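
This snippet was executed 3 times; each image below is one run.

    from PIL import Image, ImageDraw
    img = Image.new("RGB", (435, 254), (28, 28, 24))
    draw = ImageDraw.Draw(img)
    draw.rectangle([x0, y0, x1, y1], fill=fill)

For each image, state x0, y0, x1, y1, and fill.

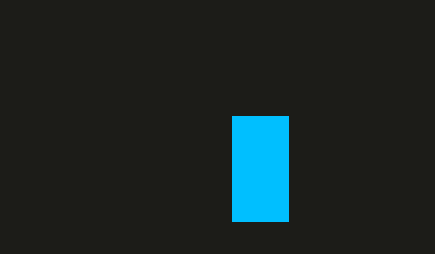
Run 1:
x0 = 232, y0 = 116, x1 = 288, y1 = 221, fill = 'deepskyblue'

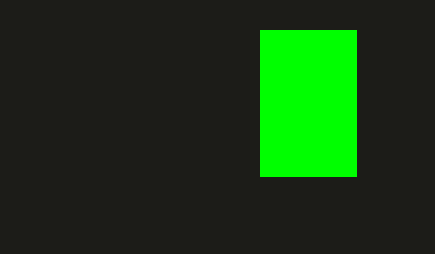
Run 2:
x0 = 260
y0 = 30
x1 = 356
y1 = 176
fill = 'lime'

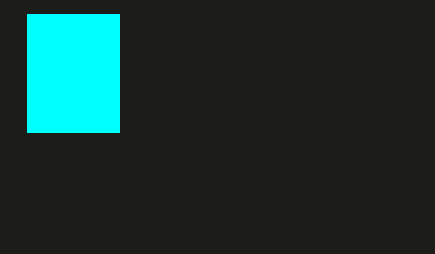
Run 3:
x0 = 27
y0 = 14
x1 = 119
y1 = 132
fill = 'cyan'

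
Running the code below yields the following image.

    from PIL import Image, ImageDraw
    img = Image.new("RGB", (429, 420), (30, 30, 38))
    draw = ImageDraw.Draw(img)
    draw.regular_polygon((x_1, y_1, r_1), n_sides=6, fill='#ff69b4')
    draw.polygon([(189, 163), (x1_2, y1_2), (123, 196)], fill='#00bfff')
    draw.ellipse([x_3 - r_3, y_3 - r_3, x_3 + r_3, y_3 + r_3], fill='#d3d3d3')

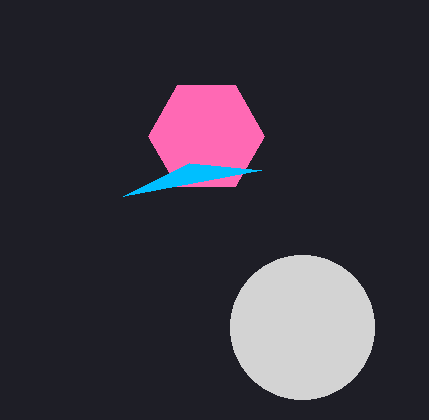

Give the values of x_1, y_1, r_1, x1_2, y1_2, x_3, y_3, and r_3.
x_1 = 206; y_1 = 136; r_1 = 58; x1_2 = 261; y1_2 = 170; x_3 = 302; y_3 = 327; r_3 = 72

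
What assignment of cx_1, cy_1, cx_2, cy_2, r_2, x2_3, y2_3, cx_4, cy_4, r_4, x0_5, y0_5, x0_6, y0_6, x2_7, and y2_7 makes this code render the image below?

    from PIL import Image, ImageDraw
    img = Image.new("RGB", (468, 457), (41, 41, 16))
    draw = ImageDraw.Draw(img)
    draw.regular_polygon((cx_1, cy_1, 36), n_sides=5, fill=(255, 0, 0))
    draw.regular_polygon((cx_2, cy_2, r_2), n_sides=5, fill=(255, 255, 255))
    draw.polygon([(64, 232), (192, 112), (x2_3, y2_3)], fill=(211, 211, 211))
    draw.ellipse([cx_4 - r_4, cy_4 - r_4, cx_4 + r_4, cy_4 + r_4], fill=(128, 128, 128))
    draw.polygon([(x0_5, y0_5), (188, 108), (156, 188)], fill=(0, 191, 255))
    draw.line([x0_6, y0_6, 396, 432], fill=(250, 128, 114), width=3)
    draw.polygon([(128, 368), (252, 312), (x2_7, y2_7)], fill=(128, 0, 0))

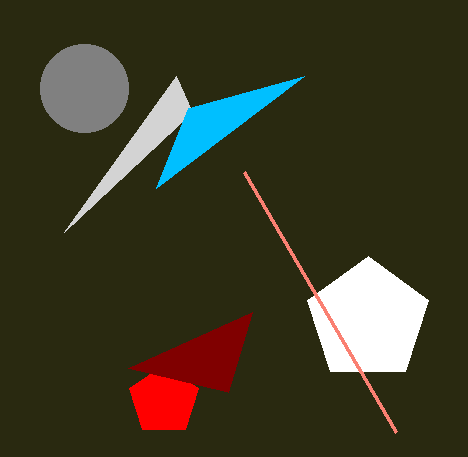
cx_1 = 164, cy_1 = 400, cx_2 = 368, cy_2 = 320, r_2 = 64, x2_3 = 176, y2_3 = 76, cx_4 = 84, cy_4 = 88, r_4 = 44, x0_5 = 304, y0_5 = 76, x0_6 = 244, y0_6 = 172, x2_7 = 228, y2_7 = 392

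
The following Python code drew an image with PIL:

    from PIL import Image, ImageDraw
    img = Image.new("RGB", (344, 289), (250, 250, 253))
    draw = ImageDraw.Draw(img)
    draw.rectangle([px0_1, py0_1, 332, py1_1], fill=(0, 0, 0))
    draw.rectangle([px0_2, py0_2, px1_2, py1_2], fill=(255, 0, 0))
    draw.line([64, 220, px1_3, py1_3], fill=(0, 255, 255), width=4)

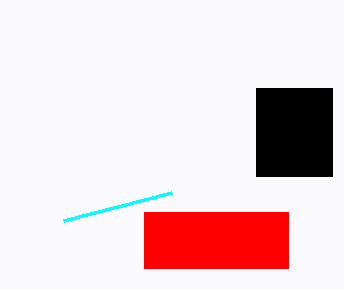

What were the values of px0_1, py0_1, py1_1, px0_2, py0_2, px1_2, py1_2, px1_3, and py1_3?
px0_1 = 256; py0_1 = 88; py1_1 = 176; px0_2 = 144; py0_2 = 212; px1_2 = 288; py1_2 = 268; px1_3 = 172; py1_3 = 192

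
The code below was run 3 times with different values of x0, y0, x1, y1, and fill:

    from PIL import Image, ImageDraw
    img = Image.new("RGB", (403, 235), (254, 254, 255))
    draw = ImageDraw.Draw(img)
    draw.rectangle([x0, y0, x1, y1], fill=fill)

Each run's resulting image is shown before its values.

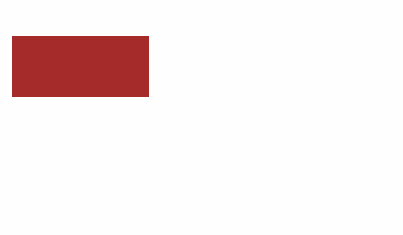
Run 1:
x0 = 12
y0 = 36
x1 = 148
y1 = 96
fill = 'brown'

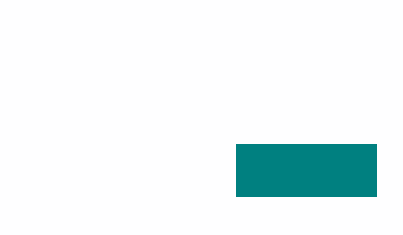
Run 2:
x0 = 236; y0 = 144; x1 = 376; y1 = 196; fill = 'teal'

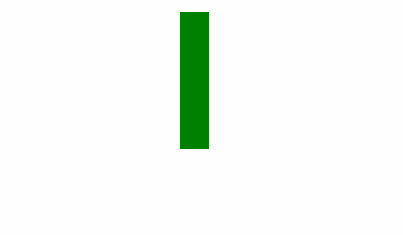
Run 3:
x0 = 180
y0 = 12
x1 = 208
y1 = 148
fill = 'green'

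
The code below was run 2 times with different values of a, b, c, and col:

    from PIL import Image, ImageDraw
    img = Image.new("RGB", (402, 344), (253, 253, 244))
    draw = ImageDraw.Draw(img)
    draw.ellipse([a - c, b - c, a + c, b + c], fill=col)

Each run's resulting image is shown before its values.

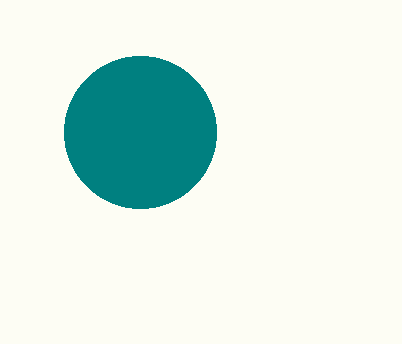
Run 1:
a = 140, b = 132, c = 76, col = 'teal'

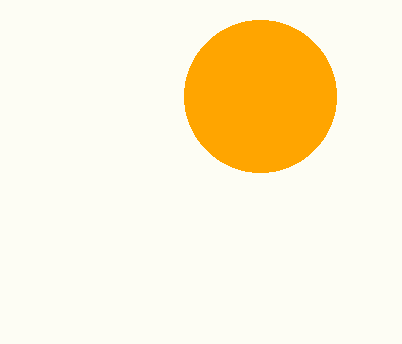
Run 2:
a = 260; b = 96; c = 76; col = 'orange'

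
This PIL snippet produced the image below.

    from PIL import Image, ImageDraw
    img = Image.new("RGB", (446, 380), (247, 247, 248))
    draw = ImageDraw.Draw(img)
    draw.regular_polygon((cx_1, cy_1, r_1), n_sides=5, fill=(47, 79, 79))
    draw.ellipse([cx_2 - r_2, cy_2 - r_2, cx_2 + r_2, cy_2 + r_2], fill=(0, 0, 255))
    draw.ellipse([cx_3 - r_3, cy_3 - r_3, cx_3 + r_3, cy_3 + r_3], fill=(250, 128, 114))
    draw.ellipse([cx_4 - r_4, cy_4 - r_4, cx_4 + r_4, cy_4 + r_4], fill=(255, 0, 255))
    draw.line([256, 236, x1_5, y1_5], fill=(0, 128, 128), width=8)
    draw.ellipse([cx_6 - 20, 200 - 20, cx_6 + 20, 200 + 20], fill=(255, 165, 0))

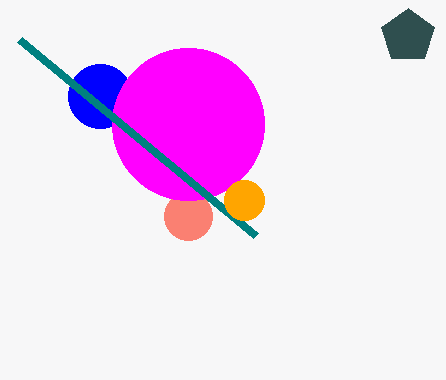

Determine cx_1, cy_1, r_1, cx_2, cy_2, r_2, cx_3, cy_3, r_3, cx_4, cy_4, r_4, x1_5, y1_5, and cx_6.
cx_1 = 408, cy_1 = 36, r_1 = 28, cx_2 = 100, cy_2 = 96, r_2 = 32, cx_3 = 188, cy_3 = 216, r_3 = 24, cx_4 = 188, cy_4 = 124, r_4 = 76, x1_5 = 20, y1_5 = 40, cx_6 = 244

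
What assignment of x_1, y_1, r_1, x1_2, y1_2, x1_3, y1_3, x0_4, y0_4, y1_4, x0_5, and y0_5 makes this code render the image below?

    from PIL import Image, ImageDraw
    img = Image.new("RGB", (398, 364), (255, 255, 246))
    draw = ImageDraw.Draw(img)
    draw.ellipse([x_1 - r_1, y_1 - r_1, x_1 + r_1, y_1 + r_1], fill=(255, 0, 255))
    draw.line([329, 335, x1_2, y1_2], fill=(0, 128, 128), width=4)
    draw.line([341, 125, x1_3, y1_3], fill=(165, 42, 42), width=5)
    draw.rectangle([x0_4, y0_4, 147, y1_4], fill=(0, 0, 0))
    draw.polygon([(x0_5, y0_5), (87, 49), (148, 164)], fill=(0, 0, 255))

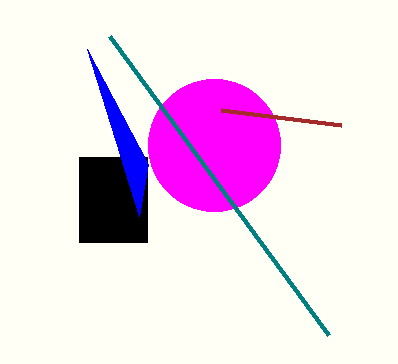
x_1 = 214, y_1 = 145, r_1 = 66, x1_2 = 110, y1_2 = 36, x1_3 = 221, y1_3 = 110, x0_4 = 79, y0_4 = 157, y1_4 = 242, x0_5 = 139, y0_5 = 216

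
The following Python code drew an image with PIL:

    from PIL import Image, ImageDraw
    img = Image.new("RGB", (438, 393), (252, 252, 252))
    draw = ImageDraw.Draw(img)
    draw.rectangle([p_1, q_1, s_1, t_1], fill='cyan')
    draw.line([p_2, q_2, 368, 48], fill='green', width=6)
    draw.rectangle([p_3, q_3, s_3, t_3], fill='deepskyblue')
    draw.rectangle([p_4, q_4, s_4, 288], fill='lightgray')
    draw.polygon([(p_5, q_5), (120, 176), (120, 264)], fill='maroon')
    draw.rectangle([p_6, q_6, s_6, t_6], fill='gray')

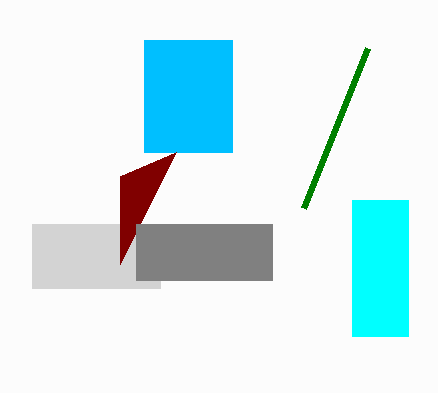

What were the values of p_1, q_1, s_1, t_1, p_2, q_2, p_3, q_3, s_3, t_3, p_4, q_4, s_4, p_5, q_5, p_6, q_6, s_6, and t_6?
p_1 = 352
q_1 = 200
s_1 = 408
t_1 = 336
p_2 = 304
q_2 = 208
p_3 = 144
q_3 = 40
s_3 = 232
t_3 = 152
p_4 = 32
q_4 = 224
s_4 = 160
p_5 = 176
q_5 = 152
p_6 = 136
q_6 = 224
s_6 = 272
t_6 = 280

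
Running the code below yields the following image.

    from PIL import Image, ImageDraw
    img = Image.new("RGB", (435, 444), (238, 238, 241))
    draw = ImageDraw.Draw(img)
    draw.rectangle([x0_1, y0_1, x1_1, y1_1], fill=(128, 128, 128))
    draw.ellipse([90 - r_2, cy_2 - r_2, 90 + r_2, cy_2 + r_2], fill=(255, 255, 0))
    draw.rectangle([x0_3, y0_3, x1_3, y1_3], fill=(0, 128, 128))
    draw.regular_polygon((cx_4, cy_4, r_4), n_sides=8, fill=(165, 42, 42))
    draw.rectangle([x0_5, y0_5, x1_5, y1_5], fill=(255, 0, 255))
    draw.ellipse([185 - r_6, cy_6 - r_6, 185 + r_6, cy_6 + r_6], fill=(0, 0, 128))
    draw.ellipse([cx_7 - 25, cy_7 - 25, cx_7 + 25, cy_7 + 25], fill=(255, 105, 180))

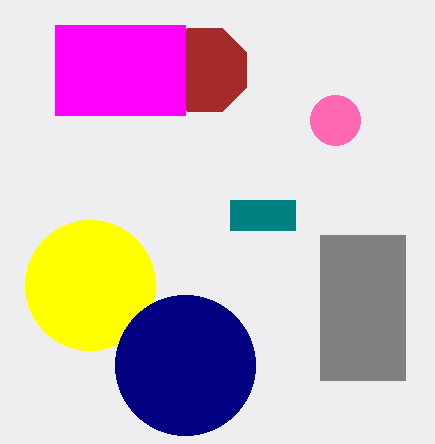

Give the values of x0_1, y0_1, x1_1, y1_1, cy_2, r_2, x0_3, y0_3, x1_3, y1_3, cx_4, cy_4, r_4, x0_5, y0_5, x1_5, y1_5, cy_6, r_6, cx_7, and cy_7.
x0_1 = 320
y0_1 = 235
x1_1 = 405
y1_1 = 380
cy_2 = 285
r_2 = 65
x0_3 = 230
y0_3 = 200
x1_3 = 295
y1_3 = 230
cx_4 = 205
cy_4 = 70
r_4 = 45
x0_5 = 55
y0_5 = 25
x1_5 = 185
y1_5 = 115
cy_6 = 365
r_6 = 70
cx_7 = 335
cy_7 = 120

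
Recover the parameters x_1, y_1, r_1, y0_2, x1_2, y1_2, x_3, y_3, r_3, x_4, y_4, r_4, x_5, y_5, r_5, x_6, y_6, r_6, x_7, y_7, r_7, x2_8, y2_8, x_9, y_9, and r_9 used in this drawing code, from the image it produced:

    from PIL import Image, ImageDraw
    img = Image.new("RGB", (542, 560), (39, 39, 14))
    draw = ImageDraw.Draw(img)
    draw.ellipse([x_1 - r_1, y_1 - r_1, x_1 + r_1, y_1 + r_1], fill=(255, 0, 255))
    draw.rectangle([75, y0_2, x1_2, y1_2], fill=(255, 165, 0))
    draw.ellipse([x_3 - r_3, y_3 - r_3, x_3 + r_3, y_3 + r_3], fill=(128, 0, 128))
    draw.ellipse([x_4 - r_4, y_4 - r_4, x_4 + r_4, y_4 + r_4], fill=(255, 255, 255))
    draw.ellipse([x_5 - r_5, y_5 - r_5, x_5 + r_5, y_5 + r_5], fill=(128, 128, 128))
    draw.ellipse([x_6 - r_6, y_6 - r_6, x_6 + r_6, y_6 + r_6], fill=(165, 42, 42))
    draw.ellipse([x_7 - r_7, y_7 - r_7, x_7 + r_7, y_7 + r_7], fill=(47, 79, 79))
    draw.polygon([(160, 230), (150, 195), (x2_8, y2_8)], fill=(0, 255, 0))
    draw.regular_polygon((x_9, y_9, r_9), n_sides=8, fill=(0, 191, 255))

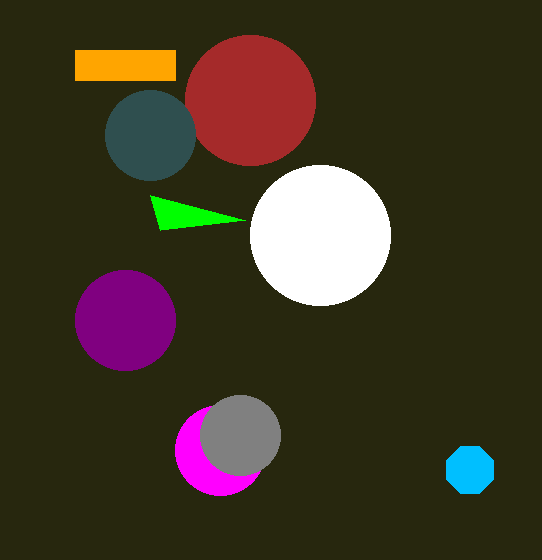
x_1 = 220, y_1 = 450, r_1 = 45, y0_2 = 50, x1_2 = 175, y1_2 = 80, x_3 = 125, y_3 = 320, r_3 = 50, x_4 = 320, y_4 = 235, r_4 = 70, x_5 = 240, y_5 = 435, r_5 = 40, x_6 = 250, y_6 = 100, r_6 = 65, x_7 = 150, y_7 = 135, r_7 = 45, x2_8 = 245, y2_8 = 220, x_9 = 470, y_9 = 470, r_9 = 25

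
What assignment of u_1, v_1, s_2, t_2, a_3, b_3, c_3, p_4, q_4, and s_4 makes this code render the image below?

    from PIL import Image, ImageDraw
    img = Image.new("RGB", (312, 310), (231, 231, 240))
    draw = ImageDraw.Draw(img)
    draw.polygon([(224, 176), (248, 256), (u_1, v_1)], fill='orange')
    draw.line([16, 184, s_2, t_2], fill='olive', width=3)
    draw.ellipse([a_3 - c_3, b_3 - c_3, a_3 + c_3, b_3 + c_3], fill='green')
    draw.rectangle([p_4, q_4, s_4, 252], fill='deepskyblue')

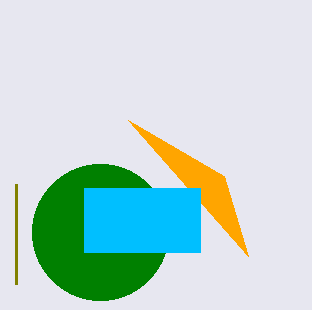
u_1 = 128
v_1 = 120
s_2 = 16
t_2 = 284
a_3 = 100
b_3 = 232
c_3 = 68
p_4 = 84
q_4 = 188
s_4 = 200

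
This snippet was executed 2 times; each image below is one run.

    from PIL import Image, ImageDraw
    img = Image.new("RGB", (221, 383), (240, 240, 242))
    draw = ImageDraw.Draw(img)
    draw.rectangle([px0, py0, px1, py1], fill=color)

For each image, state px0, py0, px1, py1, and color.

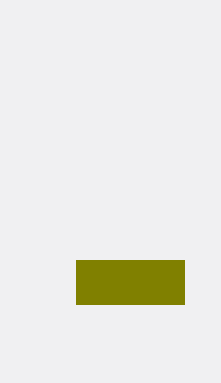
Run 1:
px0 = 76, py0 = 260, px1 = 184, py1 = 304, color = 'olive'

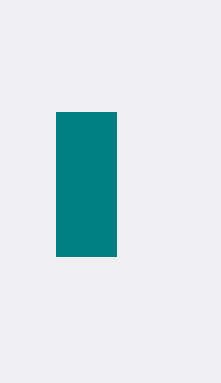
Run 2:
px0 = 56, py0 = 112, px1 = 116, py1 = 256, color = 'teal'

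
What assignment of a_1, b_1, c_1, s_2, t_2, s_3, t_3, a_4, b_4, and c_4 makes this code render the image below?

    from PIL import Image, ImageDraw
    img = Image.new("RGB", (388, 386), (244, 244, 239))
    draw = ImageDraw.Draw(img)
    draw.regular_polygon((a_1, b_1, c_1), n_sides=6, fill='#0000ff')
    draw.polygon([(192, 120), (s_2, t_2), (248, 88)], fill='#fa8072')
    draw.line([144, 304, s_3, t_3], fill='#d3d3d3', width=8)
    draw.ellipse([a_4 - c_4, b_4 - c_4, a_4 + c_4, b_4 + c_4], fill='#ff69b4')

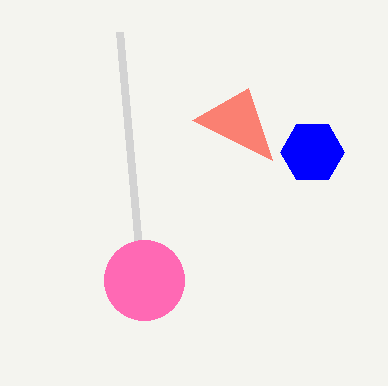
a_1 = 312
b_1 = 152
c_1 = 32
s_2 = 272
t_2 = 160
s_3 = 120
t_3 = 32
a_4 = 144
b_4 = 280
c_4 = 40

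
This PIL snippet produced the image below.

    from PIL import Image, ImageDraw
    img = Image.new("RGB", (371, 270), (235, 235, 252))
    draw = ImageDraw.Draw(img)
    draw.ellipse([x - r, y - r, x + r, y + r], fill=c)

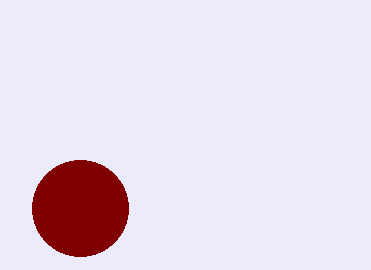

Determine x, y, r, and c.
x = 80, y = 208, r = 48, c = 'maroon'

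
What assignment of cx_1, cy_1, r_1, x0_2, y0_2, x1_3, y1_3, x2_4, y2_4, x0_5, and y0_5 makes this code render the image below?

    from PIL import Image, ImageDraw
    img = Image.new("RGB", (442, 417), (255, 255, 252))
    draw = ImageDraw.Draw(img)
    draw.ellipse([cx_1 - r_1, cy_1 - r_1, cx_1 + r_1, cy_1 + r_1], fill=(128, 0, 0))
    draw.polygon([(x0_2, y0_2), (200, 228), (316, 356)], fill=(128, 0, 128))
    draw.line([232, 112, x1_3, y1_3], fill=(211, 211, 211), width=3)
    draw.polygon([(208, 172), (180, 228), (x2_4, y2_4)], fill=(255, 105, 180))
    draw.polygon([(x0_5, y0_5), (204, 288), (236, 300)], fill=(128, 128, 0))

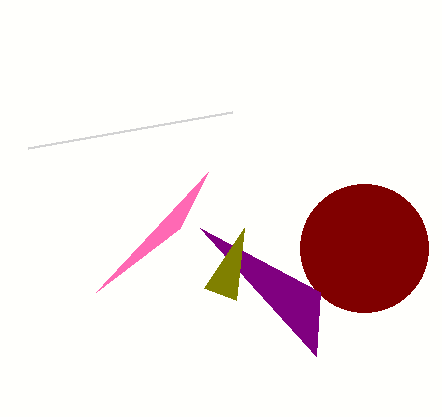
cx_1 = 364, cy_1 = 248, r_1 = 64, x0_2 = 320, y0_2 = 292, x1_3 = 28, y1_3 = 148, x2_4 = 96, y2_4 = 292, x0_5 = 244, y0_5 = 228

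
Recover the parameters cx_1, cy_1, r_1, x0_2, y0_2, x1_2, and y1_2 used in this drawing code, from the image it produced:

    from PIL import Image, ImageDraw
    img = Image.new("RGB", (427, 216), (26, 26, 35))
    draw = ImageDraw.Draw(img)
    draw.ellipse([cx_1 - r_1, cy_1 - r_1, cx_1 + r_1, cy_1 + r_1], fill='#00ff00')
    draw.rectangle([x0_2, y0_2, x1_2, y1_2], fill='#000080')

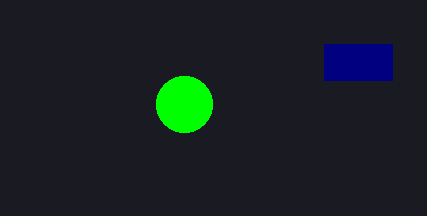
cx_1 = 184, cy_1 = 104, r_1 = 28, x0_2 = 324, y0_2 = 44, x1_2 = 392, y1_2 = 80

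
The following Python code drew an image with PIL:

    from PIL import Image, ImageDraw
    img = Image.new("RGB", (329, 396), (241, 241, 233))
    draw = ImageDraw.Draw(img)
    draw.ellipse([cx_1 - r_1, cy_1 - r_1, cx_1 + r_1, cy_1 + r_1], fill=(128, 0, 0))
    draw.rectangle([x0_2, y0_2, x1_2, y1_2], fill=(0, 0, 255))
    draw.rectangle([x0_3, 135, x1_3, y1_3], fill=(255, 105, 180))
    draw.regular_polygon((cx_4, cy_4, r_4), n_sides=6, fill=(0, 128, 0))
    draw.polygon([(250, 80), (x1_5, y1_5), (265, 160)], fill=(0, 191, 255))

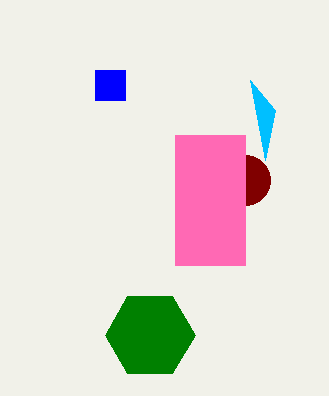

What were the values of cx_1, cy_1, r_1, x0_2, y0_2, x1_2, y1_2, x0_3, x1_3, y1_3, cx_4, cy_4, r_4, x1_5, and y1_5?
cx_1 = 245, cy_1 = 180, r_1 = 25, x0_2 = 95, y0_2 = 70, x1_2 = 125, y1_2 = 100, x0_3 = 175, x1_3 = 245, y1_3 = 265, cx_4 = 150, cy_4 = 335, r_4 = 45, x1_5 = 275, y1_5 = 110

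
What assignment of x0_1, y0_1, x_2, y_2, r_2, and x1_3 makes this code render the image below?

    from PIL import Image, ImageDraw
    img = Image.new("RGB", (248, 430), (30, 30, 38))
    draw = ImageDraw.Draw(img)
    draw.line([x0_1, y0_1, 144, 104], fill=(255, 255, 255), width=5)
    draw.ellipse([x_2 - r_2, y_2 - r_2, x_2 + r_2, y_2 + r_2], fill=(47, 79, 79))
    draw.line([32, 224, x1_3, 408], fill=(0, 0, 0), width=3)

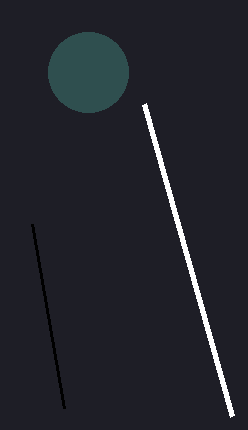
x0_1 = 232; y0_1 = 416; x_2 = 88; y_2 = 72; r_2 = 40; x1_3 = 64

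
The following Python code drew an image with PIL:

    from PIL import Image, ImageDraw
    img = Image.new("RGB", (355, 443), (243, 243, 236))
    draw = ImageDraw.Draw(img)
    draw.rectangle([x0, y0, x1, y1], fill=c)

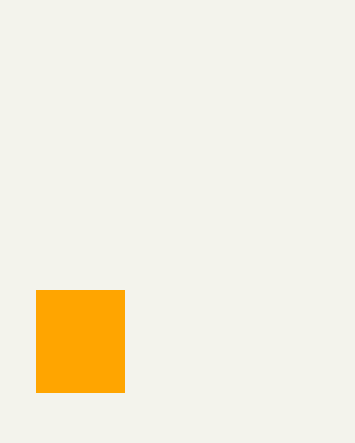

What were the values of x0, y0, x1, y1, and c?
x0 = 36
y0 = 290
x1 = 124
y1 = 392
c = 'orange'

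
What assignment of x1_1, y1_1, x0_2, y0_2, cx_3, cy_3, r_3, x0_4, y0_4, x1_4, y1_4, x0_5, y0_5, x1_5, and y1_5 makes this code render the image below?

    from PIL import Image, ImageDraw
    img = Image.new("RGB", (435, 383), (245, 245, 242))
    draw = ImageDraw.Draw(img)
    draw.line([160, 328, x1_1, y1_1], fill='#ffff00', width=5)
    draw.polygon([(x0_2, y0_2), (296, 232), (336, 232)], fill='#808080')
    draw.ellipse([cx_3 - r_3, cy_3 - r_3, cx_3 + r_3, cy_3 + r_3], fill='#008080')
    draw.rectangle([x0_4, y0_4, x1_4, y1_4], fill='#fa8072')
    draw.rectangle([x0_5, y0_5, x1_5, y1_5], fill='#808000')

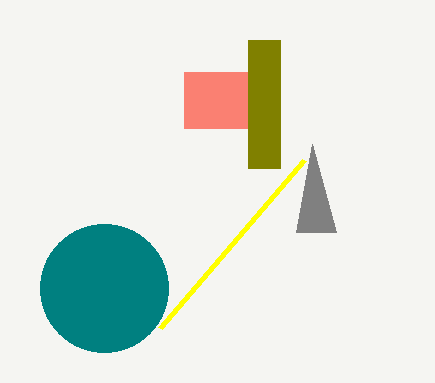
x1_1 = 304
y1_1 = 160
x0_2 = 312
y0_2 = 144
cx_3 = 104
cy_3 = 288
r_3 = 64
x0_4 = 184
y0_4 = 72
x1_4 = 248
y1_4 = 128
x0_5 = 248
y0_5 = 40
x1_5 = 280
y1_5 = 168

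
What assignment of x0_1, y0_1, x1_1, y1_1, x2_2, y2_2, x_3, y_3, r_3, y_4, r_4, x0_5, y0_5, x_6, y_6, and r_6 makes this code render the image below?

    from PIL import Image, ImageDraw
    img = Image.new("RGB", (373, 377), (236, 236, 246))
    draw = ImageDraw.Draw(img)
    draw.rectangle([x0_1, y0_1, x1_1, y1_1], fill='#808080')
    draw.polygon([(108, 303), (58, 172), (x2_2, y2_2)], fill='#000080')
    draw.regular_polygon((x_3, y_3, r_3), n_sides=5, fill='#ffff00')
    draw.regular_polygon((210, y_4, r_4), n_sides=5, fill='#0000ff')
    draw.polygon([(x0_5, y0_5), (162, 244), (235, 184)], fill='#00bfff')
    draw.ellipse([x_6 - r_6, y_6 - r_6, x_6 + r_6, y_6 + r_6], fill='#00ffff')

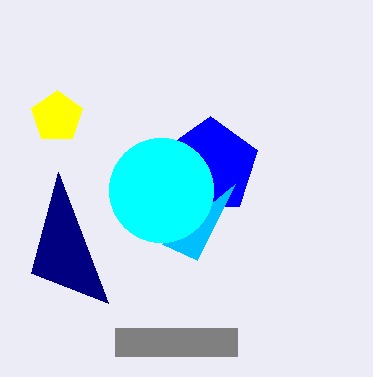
x0_1 = 115
y0_1 = 328
x1_1 = 237
y1_1 = 356
x2_2 = 31
y2_2 = 273
x_3 = 57
y_3 = 117
r_3 = 27
y_4 = 166
r_4 = 50
x0_5 = 197
y0_5 = 260
x_6 = 161
y_6 = 190
r_6 = 52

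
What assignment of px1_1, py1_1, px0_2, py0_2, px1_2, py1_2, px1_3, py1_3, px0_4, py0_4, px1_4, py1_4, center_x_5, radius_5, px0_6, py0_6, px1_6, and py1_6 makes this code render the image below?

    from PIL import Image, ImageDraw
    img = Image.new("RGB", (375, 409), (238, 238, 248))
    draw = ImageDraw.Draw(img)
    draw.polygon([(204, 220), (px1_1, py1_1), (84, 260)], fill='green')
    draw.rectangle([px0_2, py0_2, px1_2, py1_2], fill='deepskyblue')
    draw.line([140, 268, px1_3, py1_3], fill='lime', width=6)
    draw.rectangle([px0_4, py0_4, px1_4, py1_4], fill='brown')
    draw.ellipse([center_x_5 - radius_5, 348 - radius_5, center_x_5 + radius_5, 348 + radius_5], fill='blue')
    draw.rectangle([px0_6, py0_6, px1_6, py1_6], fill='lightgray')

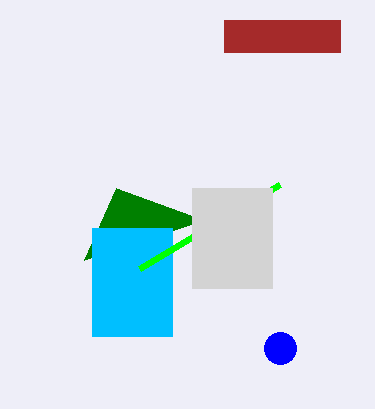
px1_1 = 116; py1_1 = 188; px0_2 = 92; py0_2 = 228; px1_2 = 172; py1_2 = 336; px1_3 = 280; py1_3 = 184; px0_4 = 224; py0_4 = 20; px1_4 = 340; py1_4 = 52; center_x_5 = 280; radius_5 = 16; px0_6 = 192; py0_6 = 188; px1_6 = 272; py1_6 = 288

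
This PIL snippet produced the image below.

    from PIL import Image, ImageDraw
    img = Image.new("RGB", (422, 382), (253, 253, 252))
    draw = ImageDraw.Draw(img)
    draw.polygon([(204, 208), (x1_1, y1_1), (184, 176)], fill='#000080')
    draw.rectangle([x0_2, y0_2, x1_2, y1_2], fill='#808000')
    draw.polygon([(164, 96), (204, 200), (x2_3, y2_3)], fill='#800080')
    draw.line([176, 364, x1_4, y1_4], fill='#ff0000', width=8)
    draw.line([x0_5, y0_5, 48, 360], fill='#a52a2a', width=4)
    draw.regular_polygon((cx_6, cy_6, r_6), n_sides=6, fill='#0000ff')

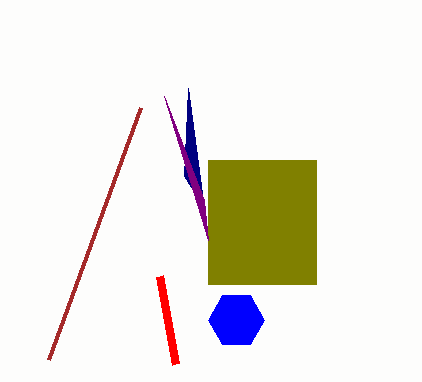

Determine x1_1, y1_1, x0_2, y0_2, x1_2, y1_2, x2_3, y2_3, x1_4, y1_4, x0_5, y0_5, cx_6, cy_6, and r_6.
x1_1 = 188, y1_1 = 88, x0_2 = 208, y0_2 = 160, x1_2 = 316, y1_2 = 284, x2_3 = 208, y2_3 = 240, x1_4 = 160, y1_4 = 276, x0_5 = 140, y0_5 = 108, cx_6 = 236, cy_6 = 320, r_6 = 28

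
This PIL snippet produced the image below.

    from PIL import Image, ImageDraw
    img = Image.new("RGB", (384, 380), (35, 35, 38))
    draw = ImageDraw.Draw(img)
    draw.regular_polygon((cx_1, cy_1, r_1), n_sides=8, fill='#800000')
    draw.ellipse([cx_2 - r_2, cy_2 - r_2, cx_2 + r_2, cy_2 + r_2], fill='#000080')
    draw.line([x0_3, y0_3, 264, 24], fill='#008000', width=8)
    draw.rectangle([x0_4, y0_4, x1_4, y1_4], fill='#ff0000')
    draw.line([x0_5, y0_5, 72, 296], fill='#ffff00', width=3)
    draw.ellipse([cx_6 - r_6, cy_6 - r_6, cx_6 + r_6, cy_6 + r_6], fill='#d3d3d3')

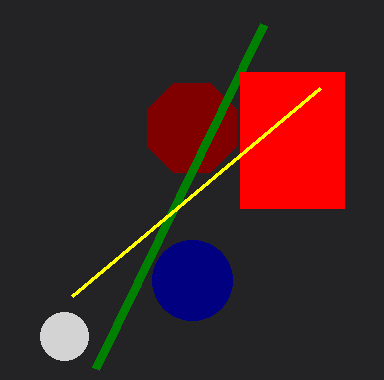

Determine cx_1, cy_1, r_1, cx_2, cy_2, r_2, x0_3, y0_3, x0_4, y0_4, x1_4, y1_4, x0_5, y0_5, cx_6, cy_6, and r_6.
cx_1 = 192; cy_1 = 128; r_1 = 48; cx_2 = 192; cy_2 = 280; r_2 = 40; x0_3 = 96; y0_3 = 368; x0_4 = 240; y0_4 = 72; x1_4 = 344; y1_4 = 208; x0_5 = 320; y0_5 = 88; cx_6 = 64; cy_6 = 336; r_6 = 24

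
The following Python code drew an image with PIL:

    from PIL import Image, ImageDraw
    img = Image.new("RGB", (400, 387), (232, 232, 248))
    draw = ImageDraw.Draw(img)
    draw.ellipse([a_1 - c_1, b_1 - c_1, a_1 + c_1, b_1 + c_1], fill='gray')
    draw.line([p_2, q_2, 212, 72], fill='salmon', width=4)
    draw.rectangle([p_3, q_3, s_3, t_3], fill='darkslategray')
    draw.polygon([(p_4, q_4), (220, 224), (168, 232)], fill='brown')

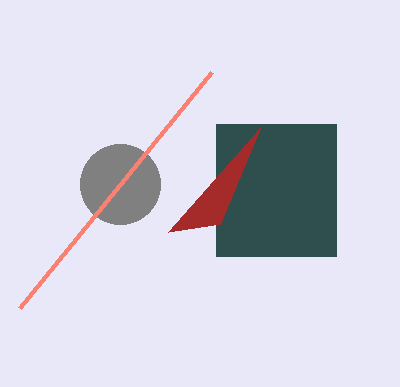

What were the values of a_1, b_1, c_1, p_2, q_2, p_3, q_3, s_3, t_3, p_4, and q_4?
a_1 = 120, b_1 = 184, c_1 = 40, p_2 = 20, q_2 = 308, p_3 = 216, q_3 = 124, s_3 = 336, t_3 = 256, p_4 = 260, q_4 = 128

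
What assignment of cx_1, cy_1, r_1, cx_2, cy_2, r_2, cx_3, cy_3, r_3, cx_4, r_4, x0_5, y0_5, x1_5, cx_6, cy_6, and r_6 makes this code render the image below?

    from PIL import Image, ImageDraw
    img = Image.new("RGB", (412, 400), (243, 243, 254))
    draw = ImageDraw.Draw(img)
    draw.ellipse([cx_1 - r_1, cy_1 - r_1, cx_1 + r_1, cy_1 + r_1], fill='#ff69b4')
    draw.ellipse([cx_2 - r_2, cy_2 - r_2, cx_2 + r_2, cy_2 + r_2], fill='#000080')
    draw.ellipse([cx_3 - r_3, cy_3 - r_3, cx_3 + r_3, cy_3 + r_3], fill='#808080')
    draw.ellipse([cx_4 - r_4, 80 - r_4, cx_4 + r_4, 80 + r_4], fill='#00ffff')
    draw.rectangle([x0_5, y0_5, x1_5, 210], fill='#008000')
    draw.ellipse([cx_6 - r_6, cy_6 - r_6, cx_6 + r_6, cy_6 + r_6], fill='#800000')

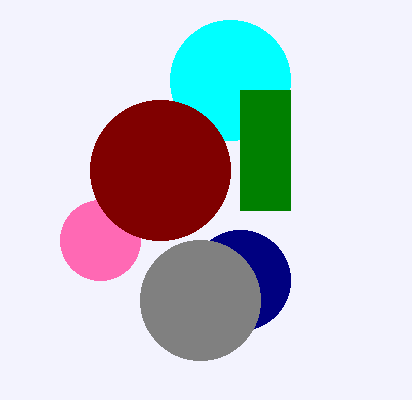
cx_1 = 100; cy_1 = 240; r_1 = 40; cx_2 = 240; cy_2 = 280; r_2 = 50; cx_3 = 200; cy_3 = 300; r_3 = 60; cx_4 = 230; r_4 = 60; x0_5 = 240; y0_5 = 90; x1_5 = 290; cx_6 = 160; cy_6 = 170; r_6 = 70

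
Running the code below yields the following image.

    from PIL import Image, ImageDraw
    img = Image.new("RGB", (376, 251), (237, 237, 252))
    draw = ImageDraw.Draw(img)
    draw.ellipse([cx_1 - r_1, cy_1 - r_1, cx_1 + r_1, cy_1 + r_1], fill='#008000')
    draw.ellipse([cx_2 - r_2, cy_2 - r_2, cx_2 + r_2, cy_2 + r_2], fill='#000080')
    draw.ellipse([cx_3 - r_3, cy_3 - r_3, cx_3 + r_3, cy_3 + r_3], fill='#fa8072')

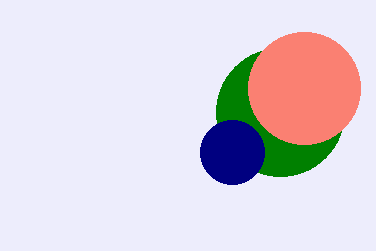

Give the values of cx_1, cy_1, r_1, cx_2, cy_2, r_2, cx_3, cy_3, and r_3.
cx_1 = 280, cy_1 = 112, r_1 = 64, cx_2 = 232, cy_2 = 152, r_2 = 32, cx_3 = 304, cy_3 = 88, r_3 = 56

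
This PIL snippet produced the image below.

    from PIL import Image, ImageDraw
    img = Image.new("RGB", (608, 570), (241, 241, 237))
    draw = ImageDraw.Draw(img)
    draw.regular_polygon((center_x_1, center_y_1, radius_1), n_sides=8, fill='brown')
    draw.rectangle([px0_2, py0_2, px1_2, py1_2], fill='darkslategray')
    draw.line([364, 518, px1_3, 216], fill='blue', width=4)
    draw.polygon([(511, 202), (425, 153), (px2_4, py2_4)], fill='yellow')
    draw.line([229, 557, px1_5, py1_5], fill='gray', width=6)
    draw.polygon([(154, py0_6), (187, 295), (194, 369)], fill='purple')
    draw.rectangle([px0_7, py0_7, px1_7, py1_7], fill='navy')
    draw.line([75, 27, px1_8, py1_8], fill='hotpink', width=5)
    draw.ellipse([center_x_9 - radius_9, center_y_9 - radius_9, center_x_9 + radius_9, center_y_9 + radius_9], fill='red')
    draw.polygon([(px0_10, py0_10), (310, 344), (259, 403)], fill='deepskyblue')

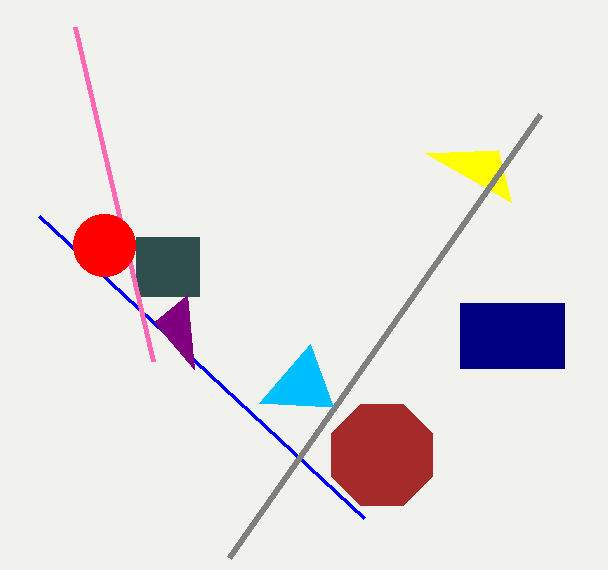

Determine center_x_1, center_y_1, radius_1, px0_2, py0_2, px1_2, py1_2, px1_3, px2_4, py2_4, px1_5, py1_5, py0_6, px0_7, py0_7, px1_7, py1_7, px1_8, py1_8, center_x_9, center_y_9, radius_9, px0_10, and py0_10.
center_x_1 = 382; center_y_1 = 455; radius_1 = 55; px0_2 = 136; py0_2 = 237; px1_2 = 199; py1_2 = 296; px1_3 = 39; px2_4 = 498; py2_4 = 150; px1_5 = 540; py1_5 = 114; py0_6 = 322; px0_7 = 460; py0_7 = 303; px1_7 = 564; py1_7 = 368; px1_8 = 153; py1_8 = 361; center_x_9 = 104; center_y_9 = 245; radius_9 = 31; px0_10 = 333; py0_10 = 407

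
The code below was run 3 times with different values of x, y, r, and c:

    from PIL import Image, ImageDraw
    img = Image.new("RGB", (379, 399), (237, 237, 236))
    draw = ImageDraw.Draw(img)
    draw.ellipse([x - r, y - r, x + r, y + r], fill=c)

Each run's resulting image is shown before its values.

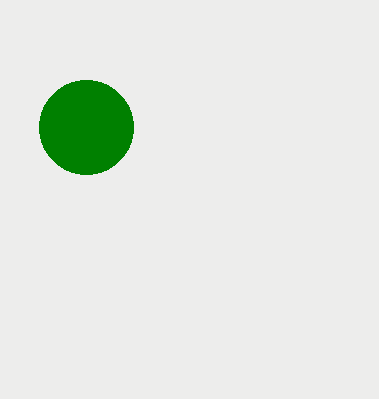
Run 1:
x = 86
y = 127
r = 47
c = 'green'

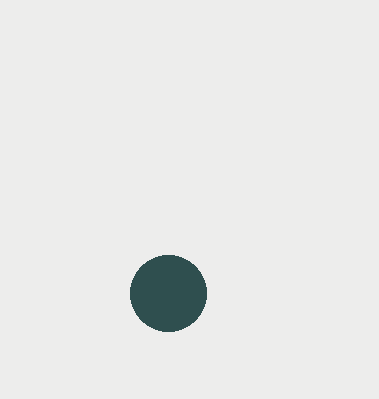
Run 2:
x = 168; y = 293; r = 38; c = 'darkslategray'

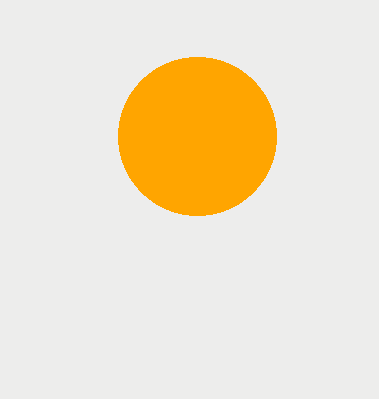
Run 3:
x = 197
y = 136
r = 79
c = 'orange'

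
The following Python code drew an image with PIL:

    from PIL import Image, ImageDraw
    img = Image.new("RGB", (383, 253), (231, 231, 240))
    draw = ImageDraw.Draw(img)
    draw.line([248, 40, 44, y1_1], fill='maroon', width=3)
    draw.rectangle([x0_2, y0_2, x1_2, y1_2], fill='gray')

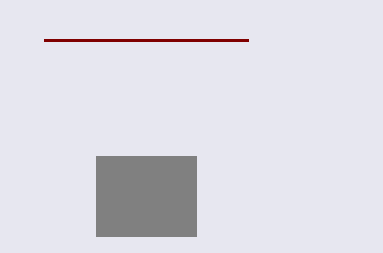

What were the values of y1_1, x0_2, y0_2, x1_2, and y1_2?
y1_1 = 40
x0_2 = 96
y0_2 = 156
x1_2 = 196
y1_2 = 236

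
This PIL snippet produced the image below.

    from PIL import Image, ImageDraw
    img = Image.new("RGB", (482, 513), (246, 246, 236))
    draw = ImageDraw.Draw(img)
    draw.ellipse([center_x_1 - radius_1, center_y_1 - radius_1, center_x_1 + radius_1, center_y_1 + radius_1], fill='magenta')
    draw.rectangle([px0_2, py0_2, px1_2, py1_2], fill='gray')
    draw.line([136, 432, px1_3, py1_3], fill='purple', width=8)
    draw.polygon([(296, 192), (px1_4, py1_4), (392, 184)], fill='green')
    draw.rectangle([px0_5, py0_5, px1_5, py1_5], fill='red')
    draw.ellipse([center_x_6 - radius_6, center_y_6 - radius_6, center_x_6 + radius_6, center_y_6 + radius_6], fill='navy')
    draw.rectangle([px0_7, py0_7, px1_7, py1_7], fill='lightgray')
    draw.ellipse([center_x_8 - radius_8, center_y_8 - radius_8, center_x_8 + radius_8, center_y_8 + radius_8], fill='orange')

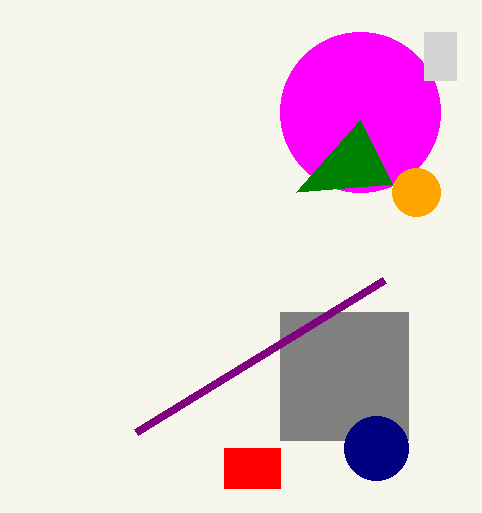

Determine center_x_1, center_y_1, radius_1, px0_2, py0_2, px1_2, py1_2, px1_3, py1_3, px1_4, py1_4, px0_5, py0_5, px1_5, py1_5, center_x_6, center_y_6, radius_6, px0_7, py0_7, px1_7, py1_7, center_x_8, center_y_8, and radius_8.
center_x_1 = 360; center_y_1 = 112; radius_1 = 80; px0_2 = 280; py0_2 = 312; px1_2 = 408; py1_2 = 440; px1_3 = 384; py1_3 = 280; px1_4 = 360; py1_4 = 120; px0_5 = 224; py0_5 = 448; px1_5 = 280; py1_5 = 488; center_x_6 = 376; center_y_6 = 448; radius_6 = 32; px0_7 = 424; py0_7 = 32; px1_7 = 456; py1_7 = 80; center_x_8 = 416; center_y_8 = 192; radius_8 = 24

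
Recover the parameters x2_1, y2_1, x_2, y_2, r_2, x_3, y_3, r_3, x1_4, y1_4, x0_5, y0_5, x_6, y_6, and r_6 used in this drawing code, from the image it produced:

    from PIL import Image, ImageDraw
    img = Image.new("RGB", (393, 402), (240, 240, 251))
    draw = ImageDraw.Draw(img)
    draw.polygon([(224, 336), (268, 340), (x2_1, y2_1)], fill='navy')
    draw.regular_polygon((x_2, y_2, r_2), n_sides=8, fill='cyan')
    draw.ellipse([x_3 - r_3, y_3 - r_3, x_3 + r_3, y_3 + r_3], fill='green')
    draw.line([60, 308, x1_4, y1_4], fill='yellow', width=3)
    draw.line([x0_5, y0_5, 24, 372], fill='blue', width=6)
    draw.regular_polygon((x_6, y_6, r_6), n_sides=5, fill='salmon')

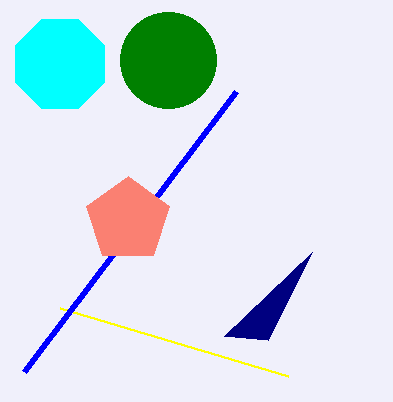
x2_1 = 312; y2_1 = 252; x_2 = 60; y_2 = 64; r_2 = 48; x_3 = 168; y_3 = 60; r_3 = 48; x1_4 = 288; y1_4 = 376; x0_5 = 236; y0_5 = 92; x_6 = 128; y_6 = 220; r_6 = 44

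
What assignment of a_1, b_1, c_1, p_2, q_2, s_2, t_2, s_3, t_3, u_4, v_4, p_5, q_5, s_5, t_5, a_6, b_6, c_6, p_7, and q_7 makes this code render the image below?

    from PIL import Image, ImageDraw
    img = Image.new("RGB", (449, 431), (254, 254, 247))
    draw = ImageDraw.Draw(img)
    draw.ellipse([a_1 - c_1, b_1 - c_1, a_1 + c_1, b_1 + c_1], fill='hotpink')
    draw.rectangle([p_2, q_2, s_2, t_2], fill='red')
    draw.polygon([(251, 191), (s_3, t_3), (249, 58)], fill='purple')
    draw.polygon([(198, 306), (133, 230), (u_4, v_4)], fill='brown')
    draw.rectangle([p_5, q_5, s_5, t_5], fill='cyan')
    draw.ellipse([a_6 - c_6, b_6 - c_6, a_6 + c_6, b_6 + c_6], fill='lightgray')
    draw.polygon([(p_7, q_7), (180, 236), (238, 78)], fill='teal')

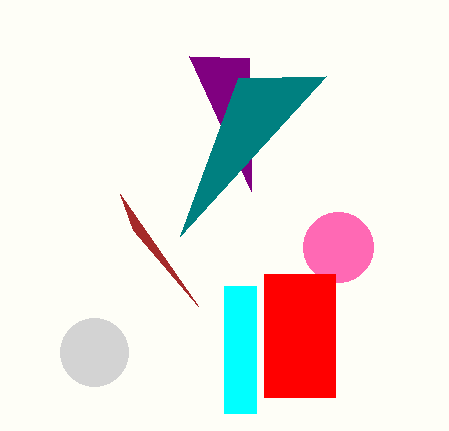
a_1 = 338; b_1 = 247; c_1 = 35; p_2 = 264; q_2 = 274; s_2 = 335; t_2 = 397; s_3 = 189; t_3 = 56; u_4 = 120; v_4 = 194; p_5 = 224; q_5 = 286; s_5 = 256; t_5 = 413; a_6 = 94; b_6 = 352; c_6 = 34; p_7 = 326; q_7 = 76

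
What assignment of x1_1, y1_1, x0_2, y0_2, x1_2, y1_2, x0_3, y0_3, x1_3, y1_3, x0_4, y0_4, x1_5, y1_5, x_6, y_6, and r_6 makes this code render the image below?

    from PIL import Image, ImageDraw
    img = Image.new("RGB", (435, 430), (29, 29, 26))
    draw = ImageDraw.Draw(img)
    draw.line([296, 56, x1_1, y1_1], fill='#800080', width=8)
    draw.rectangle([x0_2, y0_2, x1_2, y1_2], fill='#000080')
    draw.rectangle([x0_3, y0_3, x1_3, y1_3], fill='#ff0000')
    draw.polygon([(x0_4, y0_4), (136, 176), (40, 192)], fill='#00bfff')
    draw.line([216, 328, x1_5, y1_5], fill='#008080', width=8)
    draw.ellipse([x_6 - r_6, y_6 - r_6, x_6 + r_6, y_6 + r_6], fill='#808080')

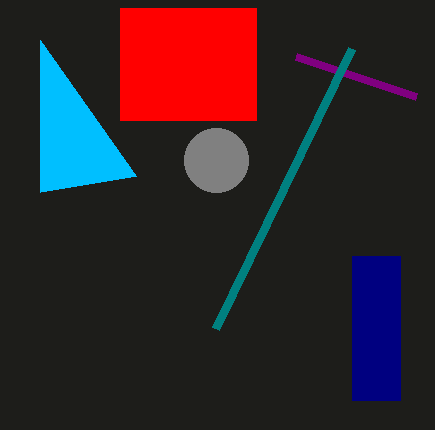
x1_1 = 416, y1_1 = 96, x0_2 = 352, y0_2 = 256, x1_2 = 400, y1_2 = 400, x0_3 = 120, y0_3 = 8, x1_3 = 256, y1_3 = 120, x0_4 = 40, y0_4 = 40, x1_5 = 352, y1_5 = 48, x_6 = 216, y_6 = 160, r_6 = 32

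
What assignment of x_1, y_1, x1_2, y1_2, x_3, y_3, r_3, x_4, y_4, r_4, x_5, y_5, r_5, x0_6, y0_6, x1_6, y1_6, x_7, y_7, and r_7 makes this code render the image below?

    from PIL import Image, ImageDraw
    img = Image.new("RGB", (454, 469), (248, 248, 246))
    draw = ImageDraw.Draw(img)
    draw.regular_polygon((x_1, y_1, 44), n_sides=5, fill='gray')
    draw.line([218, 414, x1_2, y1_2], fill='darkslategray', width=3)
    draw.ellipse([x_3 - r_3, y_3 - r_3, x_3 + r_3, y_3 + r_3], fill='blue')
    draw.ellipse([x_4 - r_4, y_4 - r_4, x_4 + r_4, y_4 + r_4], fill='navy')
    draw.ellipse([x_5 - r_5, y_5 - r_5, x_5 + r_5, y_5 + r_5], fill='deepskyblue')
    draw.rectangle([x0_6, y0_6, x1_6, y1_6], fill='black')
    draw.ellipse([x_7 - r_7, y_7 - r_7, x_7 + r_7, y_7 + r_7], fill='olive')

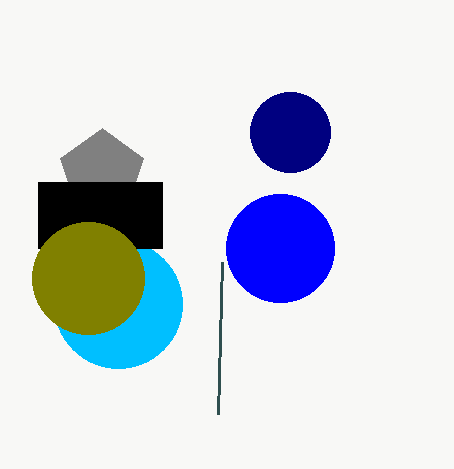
x_1 = 102, y_1 = 172, x1_2 = 222, y1_2 = 262, x_3 = 280, y_3 = 248, r_3 = 54, x_4 = 290, y_4 = 132, r_4 = 40, x_5 = 118, y_5 = 304, r_5 = 64, x0_6 = 38, y0_6 = 182, x1_6 = 162, y1_6 = 248, x_7 = 88, y_7 = 278, r_7 = 56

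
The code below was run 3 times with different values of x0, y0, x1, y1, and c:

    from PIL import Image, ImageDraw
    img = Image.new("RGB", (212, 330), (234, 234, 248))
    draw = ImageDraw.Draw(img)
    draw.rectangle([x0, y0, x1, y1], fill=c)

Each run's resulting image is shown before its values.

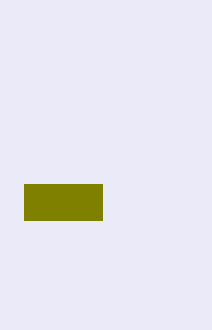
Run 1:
x0 = 24, y0 = 184, x1 = 102, y1 = 220, c = 'olive'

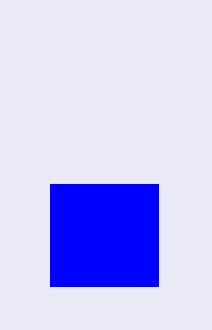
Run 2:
x0 = 50
y0 = 184
x1 = 158
y1 = 286
c = 'blue'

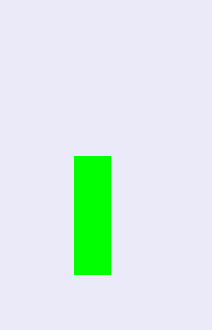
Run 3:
x0 = 74, y0 = 156, x1 = 110, y1 = 274, c = 'lime'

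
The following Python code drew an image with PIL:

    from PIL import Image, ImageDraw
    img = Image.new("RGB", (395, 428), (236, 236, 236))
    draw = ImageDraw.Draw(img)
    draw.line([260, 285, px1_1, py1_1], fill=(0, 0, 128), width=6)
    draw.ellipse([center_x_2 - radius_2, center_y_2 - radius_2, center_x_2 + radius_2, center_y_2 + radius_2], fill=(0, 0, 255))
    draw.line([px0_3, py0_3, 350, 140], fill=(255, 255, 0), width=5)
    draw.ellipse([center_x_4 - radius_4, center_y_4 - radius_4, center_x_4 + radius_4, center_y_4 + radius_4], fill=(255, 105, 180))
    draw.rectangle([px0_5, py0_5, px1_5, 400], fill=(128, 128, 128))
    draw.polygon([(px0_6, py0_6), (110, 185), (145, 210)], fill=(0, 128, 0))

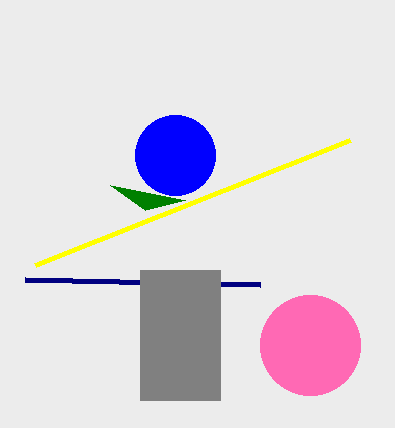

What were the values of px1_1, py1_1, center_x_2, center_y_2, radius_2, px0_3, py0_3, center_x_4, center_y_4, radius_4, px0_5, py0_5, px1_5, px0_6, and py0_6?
px1_1 = 25, py1_1 = 280, center_x_2 = 175, center_y_2 = 155, radius_2 = 40, px0_3 = 35, py0_3 = 265, center_x_4 = 310, center_y_4 = 345, radius_4 = 50, px0_5 = 140, py0_5 = 270, px1_5 = 220, px0_6 = 185, py0_6 = 200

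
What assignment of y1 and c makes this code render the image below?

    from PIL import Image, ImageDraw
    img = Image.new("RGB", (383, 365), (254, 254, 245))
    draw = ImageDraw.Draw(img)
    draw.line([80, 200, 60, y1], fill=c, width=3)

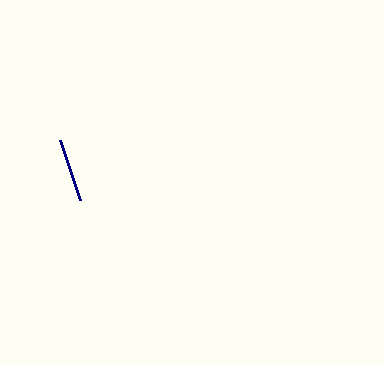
y1 = 140
c = 'navy'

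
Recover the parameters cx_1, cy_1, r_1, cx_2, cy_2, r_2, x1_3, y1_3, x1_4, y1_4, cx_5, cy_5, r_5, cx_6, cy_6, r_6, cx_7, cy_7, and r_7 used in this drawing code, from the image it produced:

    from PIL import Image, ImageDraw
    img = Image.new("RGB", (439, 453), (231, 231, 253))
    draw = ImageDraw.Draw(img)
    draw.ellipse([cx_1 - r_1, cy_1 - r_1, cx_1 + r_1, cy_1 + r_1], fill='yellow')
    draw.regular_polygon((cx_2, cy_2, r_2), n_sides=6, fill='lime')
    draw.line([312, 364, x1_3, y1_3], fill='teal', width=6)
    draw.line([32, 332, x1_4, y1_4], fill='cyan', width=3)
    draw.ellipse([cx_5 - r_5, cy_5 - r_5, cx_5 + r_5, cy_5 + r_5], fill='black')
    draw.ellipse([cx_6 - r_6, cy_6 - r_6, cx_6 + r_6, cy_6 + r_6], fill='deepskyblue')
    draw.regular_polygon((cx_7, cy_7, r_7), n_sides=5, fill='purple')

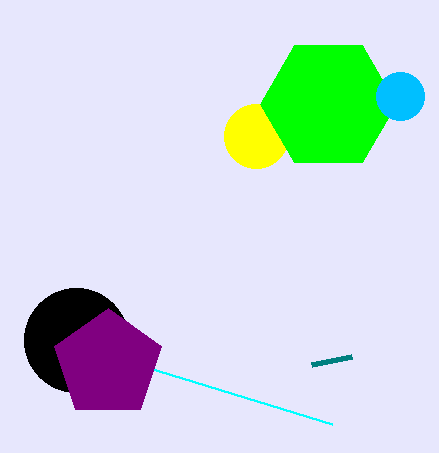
cx_1 = 256
cy_1 = 136
r_1 = 32
cx_2 = 328
cy_2 = 104
r_2 = 68
x1_3 = 352
y1_3 = 356
x1_4 = 332
y1_4 = 424
cx_5 = 76
cy_5 = 340
r_5 = 52
cx_6 = 400
cy_6 = 96
r_6 = 24
cx_7 = 108
cy_7 = 364
r_7 = 56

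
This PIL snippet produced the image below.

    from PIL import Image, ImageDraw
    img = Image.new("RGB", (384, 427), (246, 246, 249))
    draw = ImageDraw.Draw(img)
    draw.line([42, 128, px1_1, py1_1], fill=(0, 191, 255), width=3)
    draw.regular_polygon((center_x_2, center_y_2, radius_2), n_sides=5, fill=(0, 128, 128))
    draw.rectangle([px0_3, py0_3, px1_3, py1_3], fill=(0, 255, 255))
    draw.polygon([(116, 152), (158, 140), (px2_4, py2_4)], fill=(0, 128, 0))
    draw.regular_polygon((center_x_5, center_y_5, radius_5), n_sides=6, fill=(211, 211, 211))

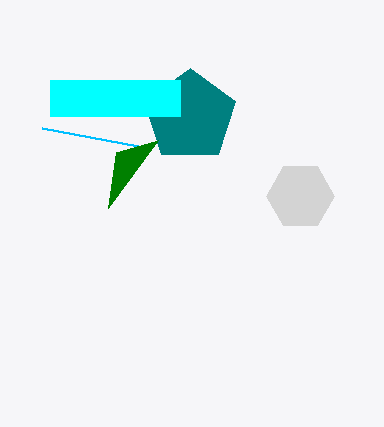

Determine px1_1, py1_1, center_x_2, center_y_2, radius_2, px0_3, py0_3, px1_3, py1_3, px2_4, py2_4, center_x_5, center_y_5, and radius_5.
px1_1 = 138, py1_1 = 146, center_x_2 = 190, center_y_2 = 116, radius_2 = 48, px0_3 = 50, py0_3 = 80, px1_3 = 180, py1_3 = 116, px2_4 = 108, py2_4 = 208, center_x_5 = 300, center_y_5 = 196, radius_5 = 34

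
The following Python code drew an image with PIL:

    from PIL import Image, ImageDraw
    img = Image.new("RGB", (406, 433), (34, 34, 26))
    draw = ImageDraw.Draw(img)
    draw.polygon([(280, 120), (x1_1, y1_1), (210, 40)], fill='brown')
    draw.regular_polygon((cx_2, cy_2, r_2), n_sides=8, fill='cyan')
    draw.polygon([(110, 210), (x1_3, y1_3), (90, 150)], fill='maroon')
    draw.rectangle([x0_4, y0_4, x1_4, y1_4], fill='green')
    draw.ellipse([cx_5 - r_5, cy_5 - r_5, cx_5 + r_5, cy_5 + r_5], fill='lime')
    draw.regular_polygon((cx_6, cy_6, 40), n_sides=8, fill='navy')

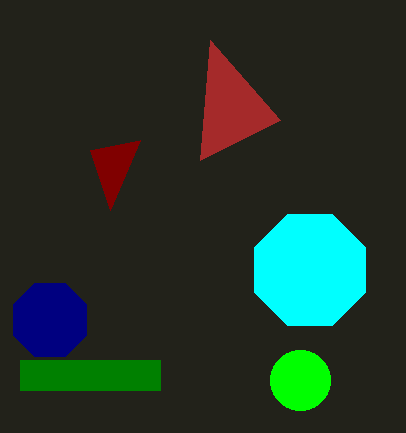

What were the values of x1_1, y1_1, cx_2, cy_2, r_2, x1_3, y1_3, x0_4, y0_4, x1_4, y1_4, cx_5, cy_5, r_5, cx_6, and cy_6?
x1_1 = 200; y1_1 = 160; cx_2 = 310; cy_2 = 270; r_2 = 60; x1_3 = 140; y1_3 = 140; x0_4 = 20; y0_4 = 360; x1_4 = 160; y1_4 = 390; cx_5 = 300; cy_5 = 380; r_5 = 30; cx_6 = 50; cy_6 = 320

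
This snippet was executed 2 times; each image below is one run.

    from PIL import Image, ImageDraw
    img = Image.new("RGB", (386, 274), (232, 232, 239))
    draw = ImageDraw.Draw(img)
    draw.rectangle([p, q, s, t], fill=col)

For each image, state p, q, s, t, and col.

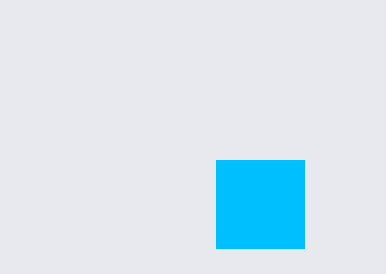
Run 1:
p = 216
q = 160
s = 304
t = 248
col = 'deepskyblue'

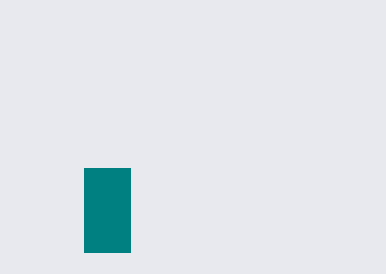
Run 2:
p = 84; q = 168; s = 130; t = 252; col = 'teal'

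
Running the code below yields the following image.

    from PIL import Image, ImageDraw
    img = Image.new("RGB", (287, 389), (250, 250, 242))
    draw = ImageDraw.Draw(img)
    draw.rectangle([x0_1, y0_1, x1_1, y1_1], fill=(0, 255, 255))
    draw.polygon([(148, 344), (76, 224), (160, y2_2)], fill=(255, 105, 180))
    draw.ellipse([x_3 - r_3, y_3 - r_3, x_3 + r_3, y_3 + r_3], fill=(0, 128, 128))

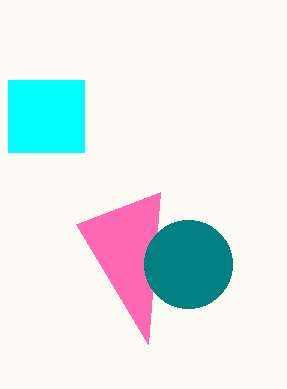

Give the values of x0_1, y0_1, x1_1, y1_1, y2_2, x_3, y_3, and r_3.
x0_1 = 8
y0_1 = 80
x1_1 = 84
y1_1 = 152
y2_2 = 192
x_3 = 188
y_3 = 264
r_3 = 44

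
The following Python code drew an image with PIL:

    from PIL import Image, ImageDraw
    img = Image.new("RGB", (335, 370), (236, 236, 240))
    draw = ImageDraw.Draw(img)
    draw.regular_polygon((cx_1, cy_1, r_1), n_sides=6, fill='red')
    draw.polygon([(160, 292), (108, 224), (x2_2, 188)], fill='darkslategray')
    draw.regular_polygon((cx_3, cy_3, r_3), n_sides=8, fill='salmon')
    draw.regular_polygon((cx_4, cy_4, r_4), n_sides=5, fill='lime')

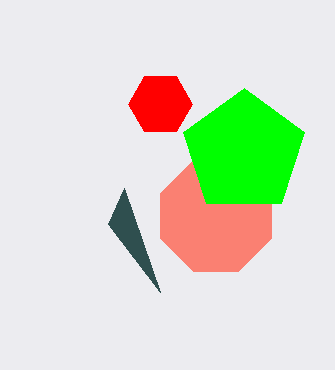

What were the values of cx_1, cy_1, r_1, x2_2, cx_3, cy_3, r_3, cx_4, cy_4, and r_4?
cx_1 = 160, cy_1 = 104, r_1 = 32, x2_2 = 124, cx_3 = 216, cy_3 = 216, r_3 = 60, cx_4 = 244, cy_4 = 152, r_4 = 64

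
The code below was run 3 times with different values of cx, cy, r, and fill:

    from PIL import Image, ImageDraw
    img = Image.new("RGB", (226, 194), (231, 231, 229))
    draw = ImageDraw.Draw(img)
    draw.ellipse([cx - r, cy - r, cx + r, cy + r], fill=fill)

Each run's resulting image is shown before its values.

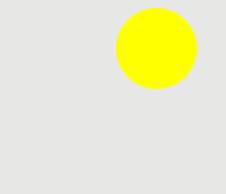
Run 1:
cx = 156; cy = 48; r = 40; fill = 'yellow'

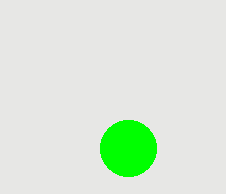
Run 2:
cx = 128, cy = 148, r = 28, fill = 'lime'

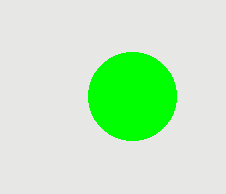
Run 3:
cx = 132, cy = 96, r = 44, fill = 'lime'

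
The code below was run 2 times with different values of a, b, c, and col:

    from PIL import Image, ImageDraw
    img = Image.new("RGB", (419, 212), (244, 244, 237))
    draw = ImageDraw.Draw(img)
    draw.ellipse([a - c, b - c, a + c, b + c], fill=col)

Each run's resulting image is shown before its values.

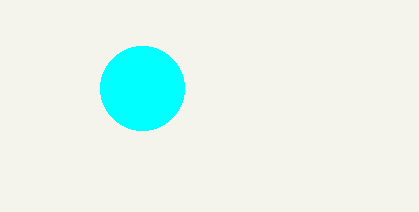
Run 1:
a = 142; b = 88; c = 42; col = 'cyan'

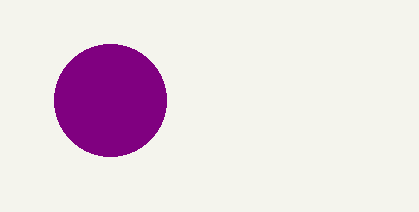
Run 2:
a = 110; b = 100; c = 56; col = 'purple'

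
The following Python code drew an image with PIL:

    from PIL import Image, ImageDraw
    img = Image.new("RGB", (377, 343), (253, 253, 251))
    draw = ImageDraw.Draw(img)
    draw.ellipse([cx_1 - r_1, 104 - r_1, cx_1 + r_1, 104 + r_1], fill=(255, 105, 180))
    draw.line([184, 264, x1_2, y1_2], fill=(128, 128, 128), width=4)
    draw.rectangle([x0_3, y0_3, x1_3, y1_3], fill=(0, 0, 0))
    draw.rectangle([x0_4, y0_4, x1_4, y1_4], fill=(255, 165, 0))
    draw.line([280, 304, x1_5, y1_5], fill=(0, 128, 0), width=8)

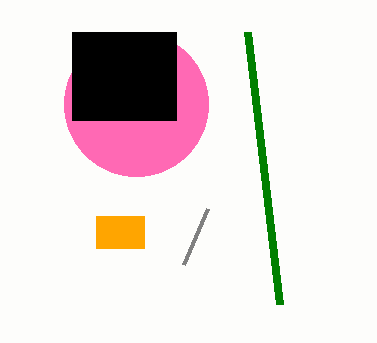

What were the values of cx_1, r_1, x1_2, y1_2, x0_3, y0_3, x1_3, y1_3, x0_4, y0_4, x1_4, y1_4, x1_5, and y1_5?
cx_1 = 136, r_1 = 72, x1_2 = 208, y1_2 = 208, x0_3 = 72, y0_3 = 32, x1_3 = 176, y1_3 = 120, x0_4 = 96, y0_4 = 216, x1_4 = 144, y1_4 = 248, x1_5 = 248, y1_5 = 32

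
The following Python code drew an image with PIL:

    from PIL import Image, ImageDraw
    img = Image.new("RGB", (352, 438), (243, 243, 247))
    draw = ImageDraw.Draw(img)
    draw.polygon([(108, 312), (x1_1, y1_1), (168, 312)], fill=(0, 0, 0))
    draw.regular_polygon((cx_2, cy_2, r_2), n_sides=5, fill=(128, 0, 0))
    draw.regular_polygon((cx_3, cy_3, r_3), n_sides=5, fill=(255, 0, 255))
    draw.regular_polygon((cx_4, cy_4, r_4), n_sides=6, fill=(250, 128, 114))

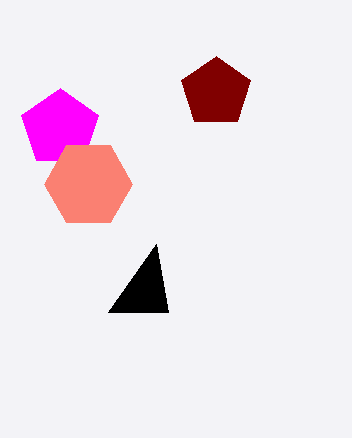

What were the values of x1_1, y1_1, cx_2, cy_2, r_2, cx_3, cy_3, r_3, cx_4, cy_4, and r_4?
x1_1 = 156
y1_1 = 244
cx_2 = 216
cy_2 = 92
r_2 = 36
cx_3 = 60
cy_3 = 128
r_3 = 40
cx_4 = 88
cy_4 = 184
r_4 = 44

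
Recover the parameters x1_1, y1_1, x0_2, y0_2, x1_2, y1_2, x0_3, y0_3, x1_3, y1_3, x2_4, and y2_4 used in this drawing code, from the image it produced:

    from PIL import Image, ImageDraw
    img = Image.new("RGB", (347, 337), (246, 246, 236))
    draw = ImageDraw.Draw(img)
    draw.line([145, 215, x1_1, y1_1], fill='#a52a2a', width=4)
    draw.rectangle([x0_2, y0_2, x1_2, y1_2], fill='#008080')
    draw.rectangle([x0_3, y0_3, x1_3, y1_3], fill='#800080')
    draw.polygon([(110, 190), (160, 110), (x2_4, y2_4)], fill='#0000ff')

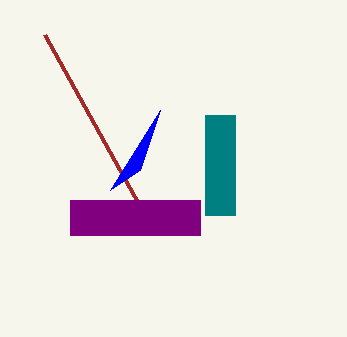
x1_1 = 45, y1_1 = 35, x0_2 = 205, y0_2 = 115, x1_2 = 235, y1_2 = 215, x0_3 = 70, y0_3 = 200, x1_3 = 200, y1_3 = 235, x2_4 = 140, y2_4 = 170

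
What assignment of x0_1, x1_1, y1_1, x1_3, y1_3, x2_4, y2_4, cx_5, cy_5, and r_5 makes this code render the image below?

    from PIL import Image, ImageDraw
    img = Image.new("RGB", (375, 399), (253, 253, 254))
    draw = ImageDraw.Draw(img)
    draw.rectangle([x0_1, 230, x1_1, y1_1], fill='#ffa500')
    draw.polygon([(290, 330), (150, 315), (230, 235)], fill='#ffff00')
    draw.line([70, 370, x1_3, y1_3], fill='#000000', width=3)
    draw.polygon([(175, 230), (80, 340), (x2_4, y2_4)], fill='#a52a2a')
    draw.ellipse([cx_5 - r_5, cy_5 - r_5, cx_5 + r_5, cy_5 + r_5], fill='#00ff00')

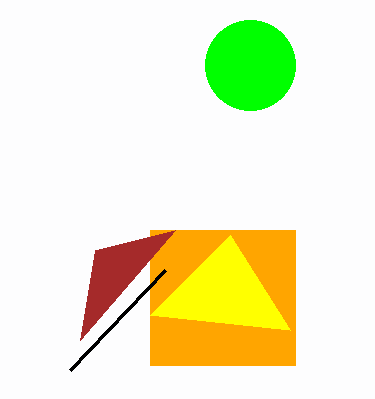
x0_1 = 150, x1_1 = 295, y1_1 = 365, x1_3 = 165, y1_3 = 270, x2_4 = 95, y2_4 = 250, cx_5 = 250, cy_5 = 65, r_5 = 45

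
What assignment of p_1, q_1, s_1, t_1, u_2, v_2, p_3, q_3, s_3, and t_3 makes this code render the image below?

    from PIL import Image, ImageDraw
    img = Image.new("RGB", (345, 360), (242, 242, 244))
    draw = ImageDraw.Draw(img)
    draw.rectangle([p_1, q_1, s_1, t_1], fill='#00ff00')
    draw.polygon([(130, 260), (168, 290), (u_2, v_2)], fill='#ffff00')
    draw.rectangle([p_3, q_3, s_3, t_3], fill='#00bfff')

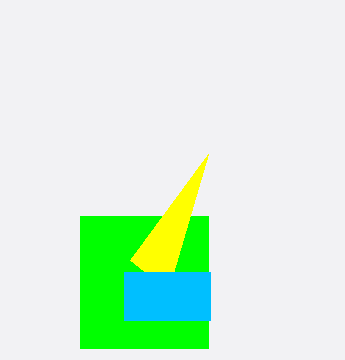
p_1 = 80
q_1 = 216
s_1 = 208
t_1 = 348
u_2 = 208
v_2 = 154
p_3 = 124
q_3 = 272
s_3 = 210
t_3 = 320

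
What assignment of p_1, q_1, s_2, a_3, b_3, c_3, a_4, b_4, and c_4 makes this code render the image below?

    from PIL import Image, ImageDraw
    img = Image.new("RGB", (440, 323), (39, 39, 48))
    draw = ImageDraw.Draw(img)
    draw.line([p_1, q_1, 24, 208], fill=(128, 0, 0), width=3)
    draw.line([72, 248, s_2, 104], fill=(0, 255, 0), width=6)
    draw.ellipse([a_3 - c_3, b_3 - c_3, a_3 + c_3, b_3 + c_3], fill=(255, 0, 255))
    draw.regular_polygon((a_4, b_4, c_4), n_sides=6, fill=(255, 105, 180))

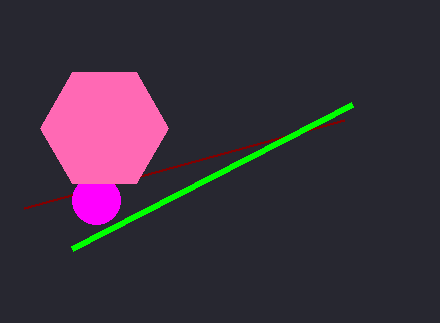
p_1 = 344
q_1 = 120
s_2 = 352
a_3 = 96
b_3 = 200
c_3 = 24
a_4 = 104
b_4 = 128
c_4 = 64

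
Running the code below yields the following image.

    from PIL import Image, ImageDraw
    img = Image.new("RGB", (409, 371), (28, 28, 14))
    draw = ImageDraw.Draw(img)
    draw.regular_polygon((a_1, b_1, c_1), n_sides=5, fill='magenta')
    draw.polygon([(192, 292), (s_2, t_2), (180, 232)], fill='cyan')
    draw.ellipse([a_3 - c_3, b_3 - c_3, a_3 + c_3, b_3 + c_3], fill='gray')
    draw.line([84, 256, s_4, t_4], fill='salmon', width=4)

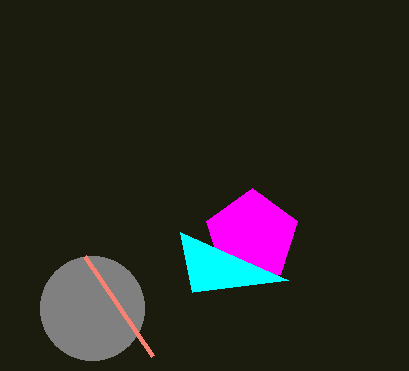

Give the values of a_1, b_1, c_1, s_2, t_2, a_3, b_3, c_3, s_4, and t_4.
a_1 = 252
b_1 = 236
c_1 = 48
s_2 = 288
t_2 = 280
a_3 = 92
b_3 = 308
c_3 = 52
s_4 = 152
t_4 = 356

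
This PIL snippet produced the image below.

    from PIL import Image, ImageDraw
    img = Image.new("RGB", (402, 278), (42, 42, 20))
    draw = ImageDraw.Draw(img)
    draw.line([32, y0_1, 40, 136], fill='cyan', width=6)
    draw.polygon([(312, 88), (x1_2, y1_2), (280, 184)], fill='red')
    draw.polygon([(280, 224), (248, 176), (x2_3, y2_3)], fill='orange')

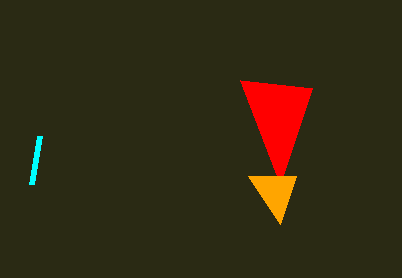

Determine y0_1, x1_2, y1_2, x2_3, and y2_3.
y0_1 = 184; x1_2 = 240; y1_2 = 80; x2_3 = 296; y2_3 = 176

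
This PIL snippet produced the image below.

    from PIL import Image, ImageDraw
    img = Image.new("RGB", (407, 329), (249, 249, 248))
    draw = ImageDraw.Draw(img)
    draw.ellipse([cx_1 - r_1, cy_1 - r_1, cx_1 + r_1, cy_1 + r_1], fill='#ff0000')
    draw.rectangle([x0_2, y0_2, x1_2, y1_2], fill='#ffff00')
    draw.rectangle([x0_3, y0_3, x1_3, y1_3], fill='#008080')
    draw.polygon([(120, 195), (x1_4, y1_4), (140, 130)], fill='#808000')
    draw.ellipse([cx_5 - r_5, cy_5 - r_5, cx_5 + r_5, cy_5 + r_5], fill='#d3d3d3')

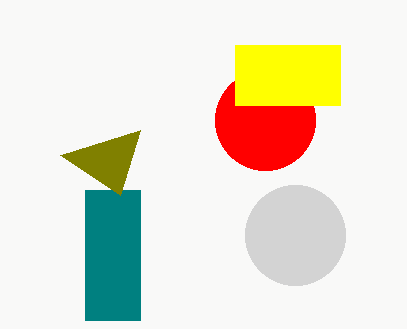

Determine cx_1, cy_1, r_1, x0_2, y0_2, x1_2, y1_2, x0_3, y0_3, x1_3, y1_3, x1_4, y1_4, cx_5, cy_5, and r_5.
cx_1 = 265; cy_1 = 120; r_1 = 50; x0_2 = 235; y0_2 = 45; x1_2 = 340; y1_2 = 105; x0_3 = 85; y0_3 = 190; x1_3 = 140; y1_3 = 320; x1_4 = 60; y1_4 = 155; cx_5 = 295; cy_5 = 235; r_5 = 50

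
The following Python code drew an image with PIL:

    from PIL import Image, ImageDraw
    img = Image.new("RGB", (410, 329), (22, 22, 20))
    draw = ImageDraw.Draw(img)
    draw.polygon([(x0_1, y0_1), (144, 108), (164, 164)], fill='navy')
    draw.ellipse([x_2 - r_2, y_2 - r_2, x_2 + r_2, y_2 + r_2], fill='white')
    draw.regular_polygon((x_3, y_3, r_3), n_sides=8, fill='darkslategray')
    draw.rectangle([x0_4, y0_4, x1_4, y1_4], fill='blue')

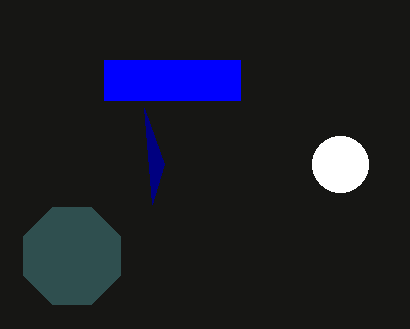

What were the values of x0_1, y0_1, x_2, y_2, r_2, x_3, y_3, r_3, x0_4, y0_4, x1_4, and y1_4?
x0_1 = 152; y0_1 = 204; x_2 = 340; y_2 = 164; r_2 = 28; x_3 = 72; y_3 = 256; r_3 = 52; x0_4 = 104; y0_4 = 60; x1_4 = 240; y1_4 = 100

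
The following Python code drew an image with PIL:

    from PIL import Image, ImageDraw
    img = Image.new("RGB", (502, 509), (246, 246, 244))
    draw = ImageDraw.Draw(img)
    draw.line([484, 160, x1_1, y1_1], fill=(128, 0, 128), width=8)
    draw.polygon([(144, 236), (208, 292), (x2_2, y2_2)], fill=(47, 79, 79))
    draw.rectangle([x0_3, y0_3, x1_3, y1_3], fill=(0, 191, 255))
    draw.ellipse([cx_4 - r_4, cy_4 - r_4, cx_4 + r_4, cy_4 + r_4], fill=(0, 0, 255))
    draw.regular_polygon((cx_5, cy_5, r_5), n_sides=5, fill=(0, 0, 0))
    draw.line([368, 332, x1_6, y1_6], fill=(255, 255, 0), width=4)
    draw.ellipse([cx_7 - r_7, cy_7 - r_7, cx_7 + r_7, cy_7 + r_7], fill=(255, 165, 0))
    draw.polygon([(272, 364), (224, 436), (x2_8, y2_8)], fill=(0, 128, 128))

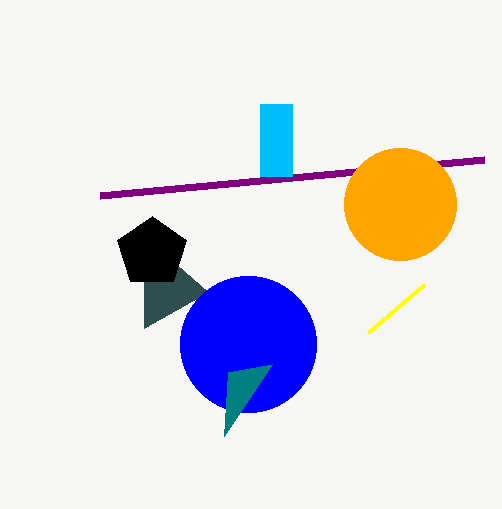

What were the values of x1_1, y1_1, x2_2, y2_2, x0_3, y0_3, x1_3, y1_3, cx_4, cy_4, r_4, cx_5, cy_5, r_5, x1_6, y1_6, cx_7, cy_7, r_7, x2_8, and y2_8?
x1_1 = 100, y1_1 = 196, x2_2 = 144, y2_2 = 328, x0_3 = 260, y0_3 = 104, x1_3 = 292, y1_3 = 176, cx_4 = 248, cy_4 = 344, r_4 = 68, cx_5 = 152, cy_5 = 252, r_5 = 36, x1_6 = 424, y1_6 = 284, cx_7 = 400, cy_7 = 204, r_7 = 56, x2_8 = 228, y2_8 = 372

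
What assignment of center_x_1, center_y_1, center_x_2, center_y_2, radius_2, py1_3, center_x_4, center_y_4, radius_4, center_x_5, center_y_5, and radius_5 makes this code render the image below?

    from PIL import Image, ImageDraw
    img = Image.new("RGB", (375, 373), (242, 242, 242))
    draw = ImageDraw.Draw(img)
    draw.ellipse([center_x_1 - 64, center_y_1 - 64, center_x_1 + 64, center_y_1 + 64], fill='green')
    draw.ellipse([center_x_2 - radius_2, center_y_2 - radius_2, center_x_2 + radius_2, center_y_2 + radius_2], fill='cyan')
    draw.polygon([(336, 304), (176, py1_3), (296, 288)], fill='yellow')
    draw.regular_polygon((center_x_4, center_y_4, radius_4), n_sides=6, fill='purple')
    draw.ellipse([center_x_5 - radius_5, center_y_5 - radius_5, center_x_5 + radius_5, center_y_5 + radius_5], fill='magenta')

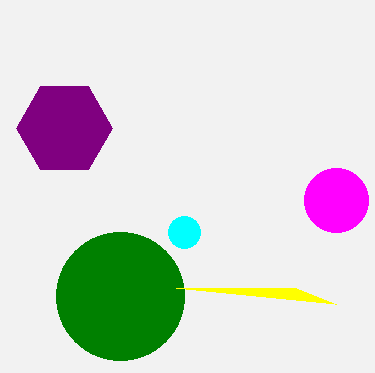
center_x_1 = 120
center_y_1 = 296
center_x_2 = 184
center_y_2 = 232
radius_2 = 16
py1_3 = 288
center_x_4 = 64
center_y_4 = 128
radius_4 = 48
center_x_5 = 336
center_y_5 = 200
radius_5 = 32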